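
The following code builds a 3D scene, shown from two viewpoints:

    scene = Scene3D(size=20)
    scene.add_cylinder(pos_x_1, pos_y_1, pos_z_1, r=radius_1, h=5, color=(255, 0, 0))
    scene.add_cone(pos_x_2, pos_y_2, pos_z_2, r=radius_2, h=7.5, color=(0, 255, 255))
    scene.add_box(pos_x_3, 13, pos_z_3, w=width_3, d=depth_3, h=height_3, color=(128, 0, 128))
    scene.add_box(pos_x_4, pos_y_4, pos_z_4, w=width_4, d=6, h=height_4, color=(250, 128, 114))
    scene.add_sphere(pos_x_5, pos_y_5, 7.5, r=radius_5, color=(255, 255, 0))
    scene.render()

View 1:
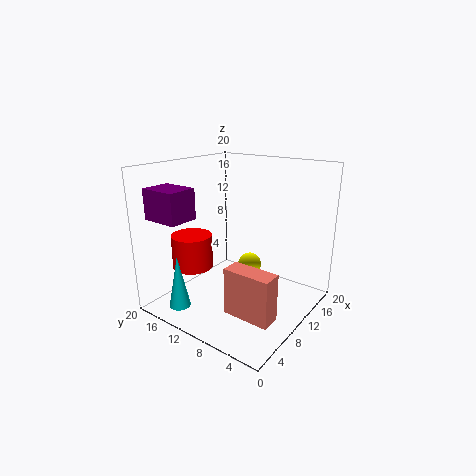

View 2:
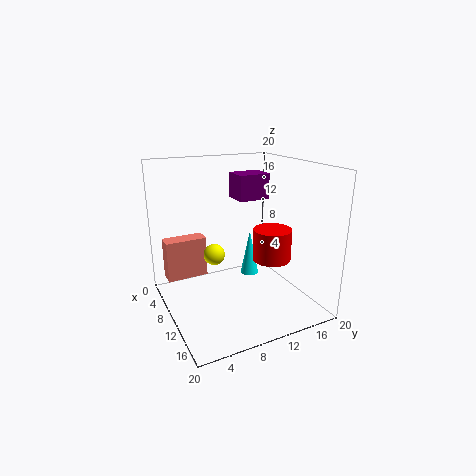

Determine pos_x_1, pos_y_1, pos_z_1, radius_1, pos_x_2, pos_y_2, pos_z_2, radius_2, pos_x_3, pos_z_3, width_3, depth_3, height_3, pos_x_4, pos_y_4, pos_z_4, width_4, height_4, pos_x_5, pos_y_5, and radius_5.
pos_x_1 = 8, pos_y_1 = 17, pos_z_1 = 4.5, radius_1 = 3, pos_x_2 = 3.5, pos_y_2 = 15.5, pos_z_2 = 0.5, radius_2 = 1.5, pos_x_3 = 1, pos_z_3 = 13.5, width_3 = 4, depth_3 = 5, height_3 = 4, pos_x_4 = 3, pos_y_4 = 1, pos_z_4 = 3, width_4 = 2.5, height_4 = 6, pos_x_5 = 8.5, pos_y_5 = 7, radius_5 = 1.5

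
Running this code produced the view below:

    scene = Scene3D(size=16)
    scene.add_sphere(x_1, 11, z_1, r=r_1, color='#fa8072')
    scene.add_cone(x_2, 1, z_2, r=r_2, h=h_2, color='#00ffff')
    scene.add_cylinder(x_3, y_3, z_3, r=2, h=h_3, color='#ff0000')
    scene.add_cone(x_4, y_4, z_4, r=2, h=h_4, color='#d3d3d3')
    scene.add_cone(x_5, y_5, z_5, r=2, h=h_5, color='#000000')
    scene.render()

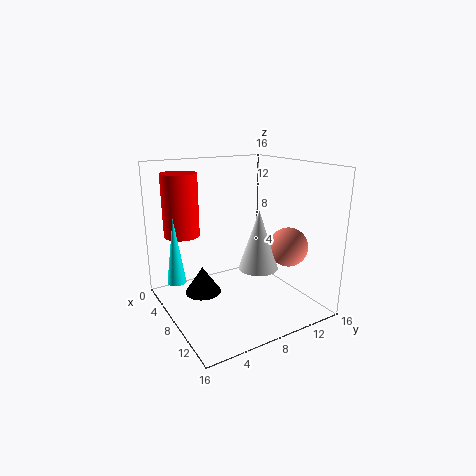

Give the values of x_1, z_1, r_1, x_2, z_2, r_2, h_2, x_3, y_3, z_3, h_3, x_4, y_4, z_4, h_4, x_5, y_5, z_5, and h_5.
x_1 = 13, z_1 = 8, r_1 = 2, x_2 = 7, z_2 = 4, r_2 = 1, h_2 = 7, x_3 = 4, y_3 = 3, z_3 = 8, h_3 = 7, x_4 = 12, y_4 = 8, z_4 = 6, h_4 = 6, x_5 = 7, y_5 = 4, z_5 = 2, h_5 = 3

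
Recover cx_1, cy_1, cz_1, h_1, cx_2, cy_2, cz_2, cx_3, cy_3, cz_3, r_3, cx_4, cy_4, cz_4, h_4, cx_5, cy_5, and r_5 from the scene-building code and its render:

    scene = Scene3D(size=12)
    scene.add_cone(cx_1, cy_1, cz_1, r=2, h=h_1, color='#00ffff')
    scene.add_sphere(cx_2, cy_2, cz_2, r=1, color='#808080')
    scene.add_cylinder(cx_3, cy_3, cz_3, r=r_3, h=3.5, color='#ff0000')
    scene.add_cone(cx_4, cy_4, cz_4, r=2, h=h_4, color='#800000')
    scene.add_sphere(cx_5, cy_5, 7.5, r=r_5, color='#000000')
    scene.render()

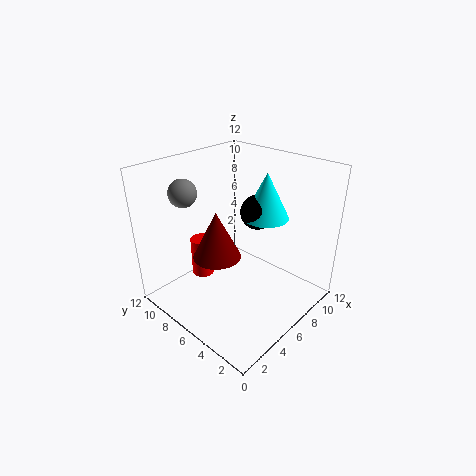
cx_1 = 9
cy_1 = 5.5
cz_1 = 7
h_1 = 4
cx_2 = 1.5
cy_2 = 7
cz_2 = 11
cx_3 = 5
cy_3 = 9.5
cz_3 = 1.5
r_3 = 1
cx_4 = 4.5
cy_4 = 7
cz_4 = 4.5
h_4 = 4
cx_5 = 8.5
cy_5 = 6
r_5 = 1.5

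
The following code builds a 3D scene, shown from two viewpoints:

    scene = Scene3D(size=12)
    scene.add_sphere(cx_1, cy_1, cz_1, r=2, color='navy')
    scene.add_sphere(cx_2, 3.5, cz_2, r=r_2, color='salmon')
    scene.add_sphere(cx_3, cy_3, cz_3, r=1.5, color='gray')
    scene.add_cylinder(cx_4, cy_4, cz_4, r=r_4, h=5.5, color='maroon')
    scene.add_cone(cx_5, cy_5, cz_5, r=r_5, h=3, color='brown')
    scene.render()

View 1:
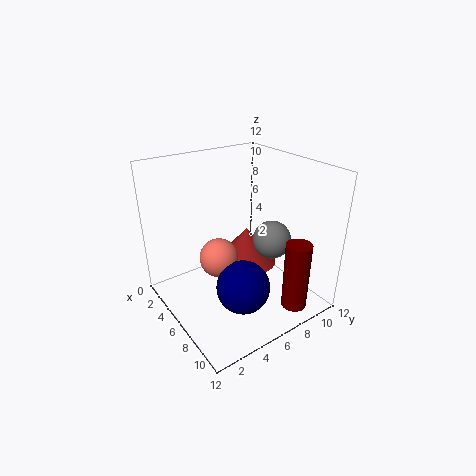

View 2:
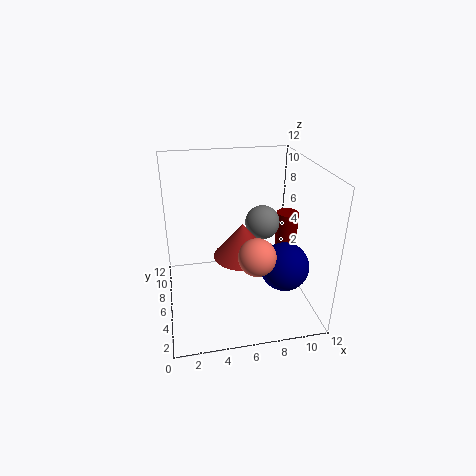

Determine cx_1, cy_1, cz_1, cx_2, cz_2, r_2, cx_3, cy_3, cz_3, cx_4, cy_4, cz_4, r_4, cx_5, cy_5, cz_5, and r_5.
cx_1 = 9.5, cy_1 = 4, cz_1 = 4, cx_2 = 7, cz_2 = 5.5, r_2 = 1.5, cx_3 = 8.5, cy_3 = 7.5, cz_3 = 6.5, cx_4 = 11, cy_4 = 8, cz_4 = 1.5, r_4 = 1, cx_5 = 6.5, cy_5 = 6.5, cz_5 = 4, r_5 = 2.5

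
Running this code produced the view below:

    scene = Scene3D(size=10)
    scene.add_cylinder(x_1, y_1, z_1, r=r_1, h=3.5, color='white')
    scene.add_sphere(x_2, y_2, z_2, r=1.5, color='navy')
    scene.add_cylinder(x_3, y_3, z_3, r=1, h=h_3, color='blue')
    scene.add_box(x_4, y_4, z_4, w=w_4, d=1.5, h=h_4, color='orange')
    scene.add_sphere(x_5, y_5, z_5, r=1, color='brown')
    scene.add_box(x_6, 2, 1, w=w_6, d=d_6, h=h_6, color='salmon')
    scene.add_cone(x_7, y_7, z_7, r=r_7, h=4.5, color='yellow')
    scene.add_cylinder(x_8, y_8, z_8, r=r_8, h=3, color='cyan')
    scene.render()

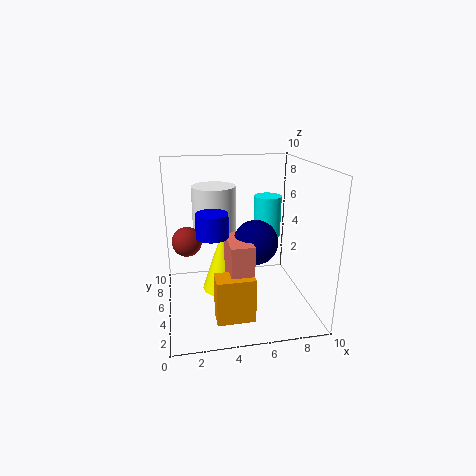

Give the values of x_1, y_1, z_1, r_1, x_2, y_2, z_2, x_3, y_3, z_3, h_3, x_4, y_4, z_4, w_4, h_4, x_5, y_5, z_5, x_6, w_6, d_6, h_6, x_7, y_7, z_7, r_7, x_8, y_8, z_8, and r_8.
x_1 = 3.5
y_1 = 6
z_1 = 5
r_1 = 1.5
x_2 = 6
y_2 = 4
z_2 = 5
x_3 = 3
y_3 = 3
z_3 = 6
h_3 = 1.5
x_4 = 3
y_4 = 1.5
z_4 = 0.5
w_4 = 2.5
h_4 = 3
x_5 = 1.5
y_5 = 5
z_5 = 5
x_6 = 4
w_6 = 1.5
d_6 = 3
h_6 = 4.5
x_7 = 4
y_7 = 5.5
z_7 = 1
r_7 = 1.5
x_8 = 7.5
y_8 = 6.5
z_8 = 4.5
r_8 = 1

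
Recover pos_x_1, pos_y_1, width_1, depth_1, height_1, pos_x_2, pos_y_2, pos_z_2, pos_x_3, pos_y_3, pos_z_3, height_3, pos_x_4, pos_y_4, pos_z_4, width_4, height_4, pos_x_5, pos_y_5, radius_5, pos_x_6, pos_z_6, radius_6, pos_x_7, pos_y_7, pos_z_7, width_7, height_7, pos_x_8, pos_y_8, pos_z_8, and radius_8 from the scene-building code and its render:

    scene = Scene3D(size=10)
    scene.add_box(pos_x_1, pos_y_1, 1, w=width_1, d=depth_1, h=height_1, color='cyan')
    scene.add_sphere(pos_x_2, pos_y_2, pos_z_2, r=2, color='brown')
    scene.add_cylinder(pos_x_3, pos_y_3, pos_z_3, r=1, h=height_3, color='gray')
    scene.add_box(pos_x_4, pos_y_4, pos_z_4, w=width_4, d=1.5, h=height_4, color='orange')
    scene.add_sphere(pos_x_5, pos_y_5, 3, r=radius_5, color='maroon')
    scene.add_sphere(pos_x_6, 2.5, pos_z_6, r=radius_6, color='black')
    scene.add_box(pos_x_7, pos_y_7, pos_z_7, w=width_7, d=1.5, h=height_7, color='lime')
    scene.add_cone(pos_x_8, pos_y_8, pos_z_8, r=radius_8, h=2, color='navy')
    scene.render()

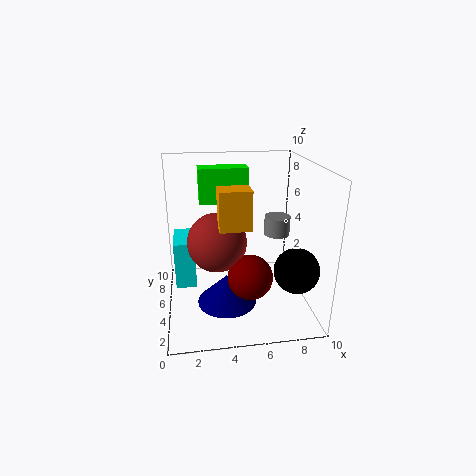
pos_x_1 = 0.5; pos_y_1 = 5.5; width_1 = 1.5; depth_1 = 3; height_1 = 3.5; pos_x_2 = 3.5; pos_y_2 = 4.5; pos_z_2 = 5; pos_x_3 = 8.5; pos_y_3 = 7.5; pos_z_3 = 4; height_3 = 1.5; pos_x_4 = 3.5; pos_y_4 = 2.5; pos_z_4 = 6.5; width_4 = 2; height_4 = 2.5; pos_x_5 = 5.5; pos_y_5 = 3; radius_5 = 1.5; pos_x_6 = 8.5; pos_z_6 = 3.5; radius_6 = 1.5; pos_x_7 = 2.5; pos_y_7 = 6.5; pos_z_7 = 7; width_7 = 3.5; height_7 = 2.5; pos_x_8 = 4; pos_y_8 = 3.5; pos_z_8 = 1; radius_8 = 2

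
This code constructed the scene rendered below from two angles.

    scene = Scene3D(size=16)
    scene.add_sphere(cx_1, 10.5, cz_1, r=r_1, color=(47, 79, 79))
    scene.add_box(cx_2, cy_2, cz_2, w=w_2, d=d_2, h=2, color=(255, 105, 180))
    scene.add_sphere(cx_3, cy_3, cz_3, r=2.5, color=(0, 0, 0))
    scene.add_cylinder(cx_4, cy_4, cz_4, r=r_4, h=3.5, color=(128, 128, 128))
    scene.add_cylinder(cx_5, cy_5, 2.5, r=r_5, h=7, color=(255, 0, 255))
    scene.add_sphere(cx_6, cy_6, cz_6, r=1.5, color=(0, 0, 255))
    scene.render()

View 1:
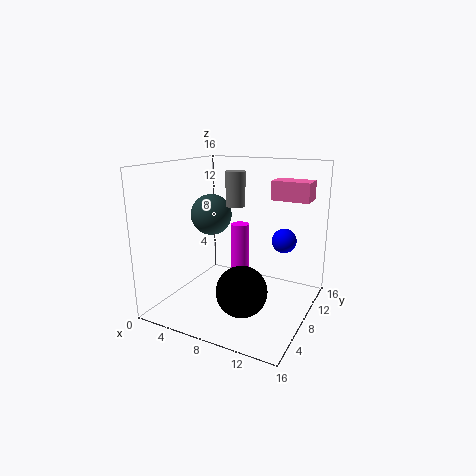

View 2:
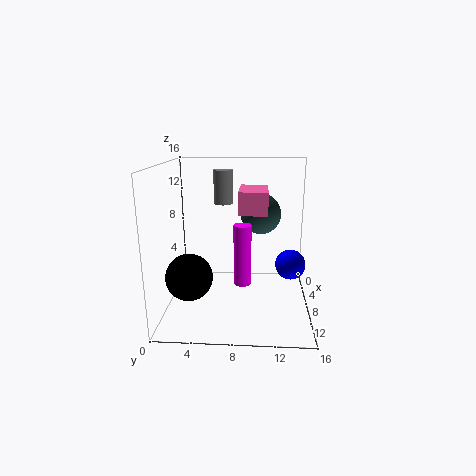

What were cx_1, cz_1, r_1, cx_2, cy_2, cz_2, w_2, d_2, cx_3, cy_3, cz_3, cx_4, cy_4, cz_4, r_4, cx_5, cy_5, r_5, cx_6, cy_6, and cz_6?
cx_1 = 3
cz_1 = 9.5
r_1 = 2.5
cx_2 = 11.5
cy_2 = 8.5
cz_2 = 12.5
w_2 = 4
d_2 = 2.5
cx_3 = 11
cy_3 = 3
cz_3 = 4.5
cx_4 = 8.5
cy_4 = 6.5
cz_4 = 12
r_4 = 1
cx_5 = 8
cy_5 = 8.5
r_5 = 1
cx_6 = 11.5
cy_6 = 13.5
cz_6 = 6.5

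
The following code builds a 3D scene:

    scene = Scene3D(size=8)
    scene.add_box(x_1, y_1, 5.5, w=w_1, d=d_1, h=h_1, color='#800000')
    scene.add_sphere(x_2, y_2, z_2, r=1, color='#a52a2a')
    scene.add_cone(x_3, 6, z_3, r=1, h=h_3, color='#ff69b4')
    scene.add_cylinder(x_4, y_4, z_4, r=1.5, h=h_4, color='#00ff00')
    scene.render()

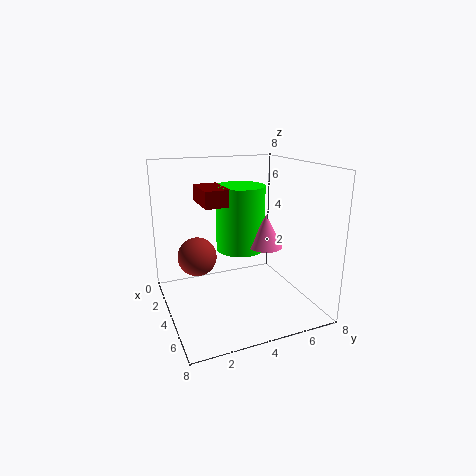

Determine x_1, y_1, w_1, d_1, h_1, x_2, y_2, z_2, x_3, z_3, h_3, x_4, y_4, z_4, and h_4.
x_1 = 0.5
y_1 = 2.5
w_1 = 2.5
d_1 = 1.5
h_1 = 1
x_2 = 4.5
y_2 = 1.5
z_2 = 3.5
x_3 = 3.5
z_3 = 3
h_3 = 2
x_4 = 2
y_4 = 5
z_4 = 2.5
h_4 = 4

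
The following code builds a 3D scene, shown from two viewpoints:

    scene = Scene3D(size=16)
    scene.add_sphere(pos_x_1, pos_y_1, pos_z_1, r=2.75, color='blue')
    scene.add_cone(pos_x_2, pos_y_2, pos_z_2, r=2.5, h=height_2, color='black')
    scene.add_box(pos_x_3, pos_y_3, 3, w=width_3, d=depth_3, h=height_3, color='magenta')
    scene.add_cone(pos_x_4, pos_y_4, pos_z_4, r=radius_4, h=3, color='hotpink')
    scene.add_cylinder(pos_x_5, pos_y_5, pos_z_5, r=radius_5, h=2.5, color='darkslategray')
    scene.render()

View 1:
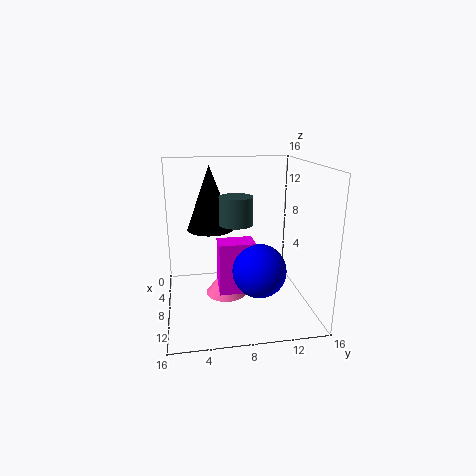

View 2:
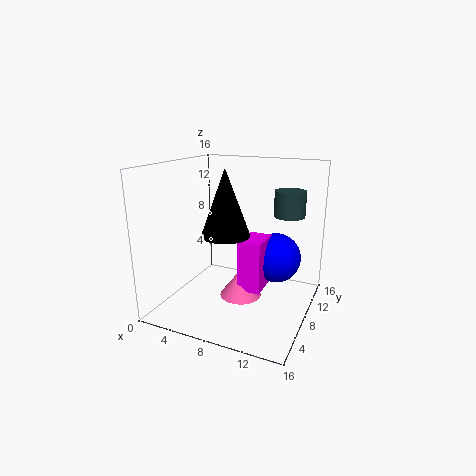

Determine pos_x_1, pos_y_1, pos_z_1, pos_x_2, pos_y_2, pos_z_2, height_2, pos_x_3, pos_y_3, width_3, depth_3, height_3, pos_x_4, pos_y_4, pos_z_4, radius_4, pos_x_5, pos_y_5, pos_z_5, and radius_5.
pos_x_1 = 12
pos_y_1 = 9.5
pos_z_1 = 5.75
pos_x_2 = 8
pos_y_2 = 5
pos_z_2 = 9.25
height_2 = 6.75
pos_x_3 = 9
pos_y_3 = 5.5
width_3 = 2.5
depth_3 = 3.75
height_3 = 5.5
pos_x_4 = 9
pos_y_4 = 6.5
pos_z_4 = 2
radius_4 = 2.25
pos_x_5 = 14
pos_y_5 = 6.75
pos_z_5 = 11.5
radius_5 = 1.5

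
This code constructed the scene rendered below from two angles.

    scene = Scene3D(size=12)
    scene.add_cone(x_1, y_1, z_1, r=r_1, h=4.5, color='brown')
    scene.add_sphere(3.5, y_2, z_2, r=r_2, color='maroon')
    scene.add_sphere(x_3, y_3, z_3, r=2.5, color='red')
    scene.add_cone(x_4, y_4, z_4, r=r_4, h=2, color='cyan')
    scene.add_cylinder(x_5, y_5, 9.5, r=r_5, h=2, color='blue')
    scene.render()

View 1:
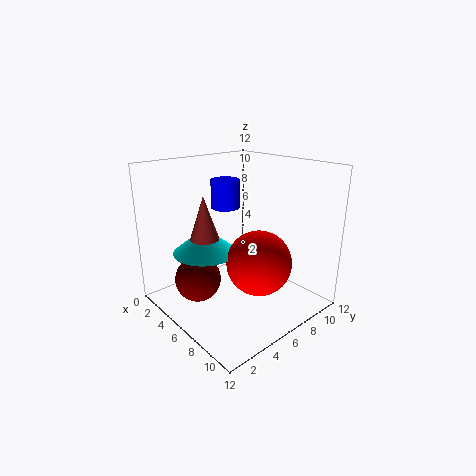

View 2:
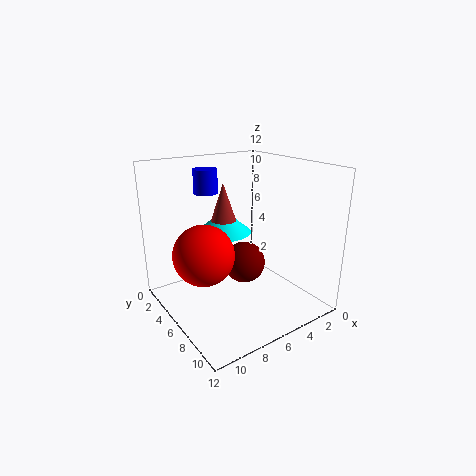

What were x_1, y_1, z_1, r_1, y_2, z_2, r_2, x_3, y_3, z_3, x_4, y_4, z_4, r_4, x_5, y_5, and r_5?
x_1 = 5.5
y_1 = 3
z_1 = 5.5
r_1 = 1.5
y_2 = 3.5
z_2 = 2
r_2 = 2
x_3 = 9
y_3 = 5.5
z_3 = 5
x_4 = 5.5
y_4 = 3
z_4 = 5.5
r_4 = 2.5
x_5 = 7.5
y_5 = 3.5
r_5 = 1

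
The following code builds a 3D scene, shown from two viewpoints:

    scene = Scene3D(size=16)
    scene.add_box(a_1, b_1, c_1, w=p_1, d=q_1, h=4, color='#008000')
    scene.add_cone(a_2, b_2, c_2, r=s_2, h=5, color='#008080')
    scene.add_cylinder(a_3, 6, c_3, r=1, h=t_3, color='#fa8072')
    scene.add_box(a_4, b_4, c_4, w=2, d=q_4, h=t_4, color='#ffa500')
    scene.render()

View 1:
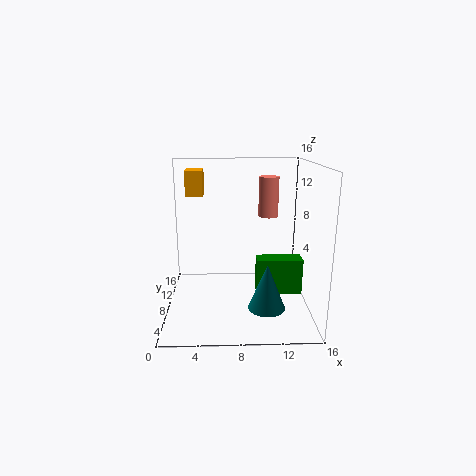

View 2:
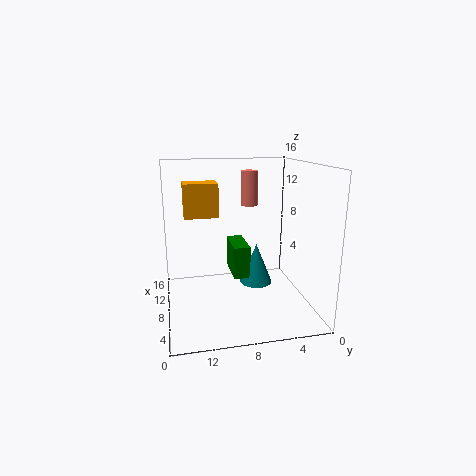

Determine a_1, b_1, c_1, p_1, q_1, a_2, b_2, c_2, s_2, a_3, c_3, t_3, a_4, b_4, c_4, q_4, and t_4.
a_1 = 10, b_1 = 6, c_1 = 2, p_1 = 5, q_1 = 2, a_2 = 11, b_2 = 5, c_2 = 1, s_2 = 2, a_3 = 11, c_3 = 11, t_3 = 4, a_4 = 2, b_4 = 11, c_4 = 12, q_4 = 3, t_4 = 3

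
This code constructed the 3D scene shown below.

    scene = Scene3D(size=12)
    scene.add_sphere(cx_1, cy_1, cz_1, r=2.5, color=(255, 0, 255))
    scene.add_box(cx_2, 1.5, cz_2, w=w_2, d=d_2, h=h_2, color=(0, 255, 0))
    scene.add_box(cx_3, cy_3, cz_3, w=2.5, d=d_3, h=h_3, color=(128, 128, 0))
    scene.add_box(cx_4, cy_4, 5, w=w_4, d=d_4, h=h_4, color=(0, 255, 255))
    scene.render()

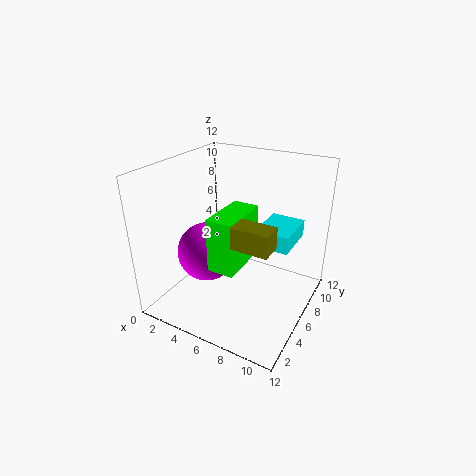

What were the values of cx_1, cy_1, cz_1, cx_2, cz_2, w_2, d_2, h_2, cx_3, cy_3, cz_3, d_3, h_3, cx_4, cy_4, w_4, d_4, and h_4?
cx_1 = 3.5
cy_1 = 5
cz_1 = 4.5
cx_2 = 6
cz_2 = 5.5
w_2 = 2
d_2 = 4
h_2 = 4
cx_3 = 8.5
cy_3 = 0.5
cz_3 = 8.5
d_3 = 1.5
h_3 = 1.5
cx_4 = 7
cy_4 = 7
w_4 = 3
d_4 = 4
h_4 = 1.5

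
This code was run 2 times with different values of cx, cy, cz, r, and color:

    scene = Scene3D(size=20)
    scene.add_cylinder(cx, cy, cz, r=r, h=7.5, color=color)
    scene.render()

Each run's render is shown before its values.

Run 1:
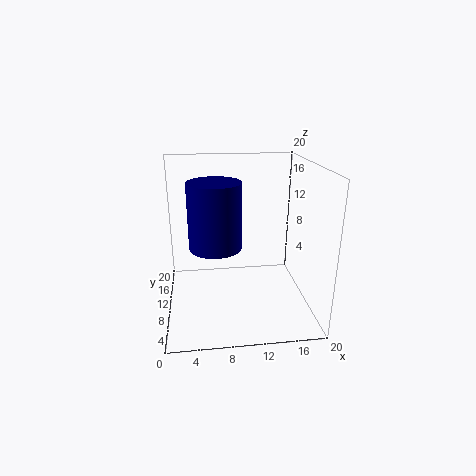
cx = 6.5
cy = 3
cz = 12
r = 3
color = 'navy'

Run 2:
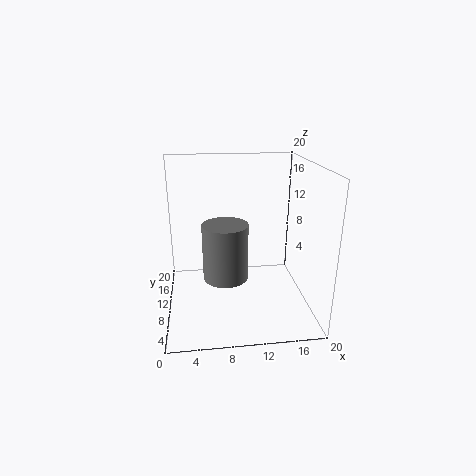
cx = 8
cy = 7.5
cz = 5.5
r = 3
color = 'gray'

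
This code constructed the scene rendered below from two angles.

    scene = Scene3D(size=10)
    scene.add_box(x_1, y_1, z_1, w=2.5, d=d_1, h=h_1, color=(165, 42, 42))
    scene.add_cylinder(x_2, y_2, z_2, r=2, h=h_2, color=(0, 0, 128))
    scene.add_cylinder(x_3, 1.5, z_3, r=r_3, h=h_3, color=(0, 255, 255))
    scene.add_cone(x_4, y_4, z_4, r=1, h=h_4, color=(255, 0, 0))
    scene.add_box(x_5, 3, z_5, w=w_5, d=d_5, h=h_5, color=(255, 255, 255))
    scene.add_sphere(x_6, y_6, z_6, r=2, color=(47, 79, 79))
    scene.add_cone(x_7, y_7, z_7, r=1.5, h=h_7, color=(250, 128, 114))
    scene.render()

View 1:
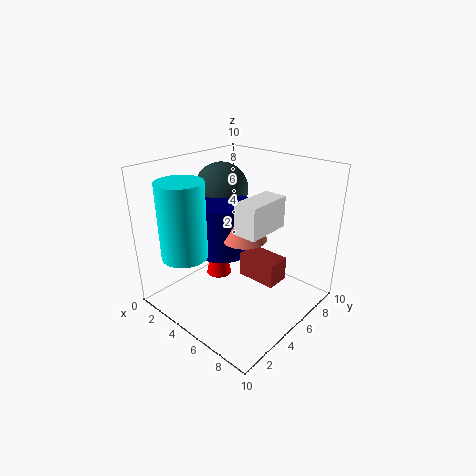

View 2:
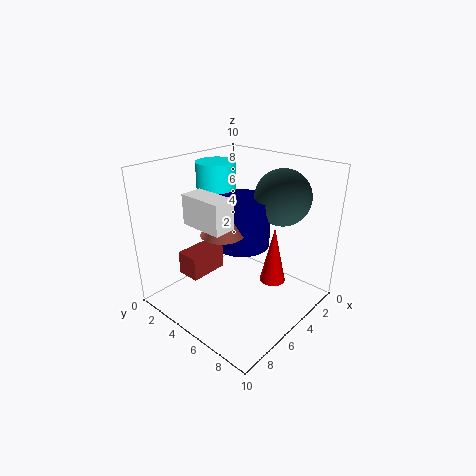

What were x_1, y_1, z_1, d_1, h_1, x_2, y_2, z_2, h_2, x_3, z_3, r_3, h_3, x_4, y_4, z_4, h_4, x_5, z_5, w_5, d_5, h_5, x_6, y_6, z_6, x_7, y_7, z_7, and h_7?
x_1 = 6.5, y_1 = 3.5, z_1 = 3.5, d_1 = 1.5, h_1 = 1.5, x_2 = 4, y_2 = 4.5, z_2 = 4, h_2 = 3.5, x_3 = 3.5, z_3 = 4.5, r_3 = 1.5, h_3 = 5, x_4 = 2, y_4 = 6, z_4 = 0.5, h_4 = 4.5, x_5 = 6.5, z_5 = 6.5, w_5 = 1.5, d_5 = 3, h_5 = 2, x_6 = 2, y_6 = 6.5, z_6 = 7.5, x_7 = 6, y_7 = 4.5, z_7 = 5.5, h_7 = 2.5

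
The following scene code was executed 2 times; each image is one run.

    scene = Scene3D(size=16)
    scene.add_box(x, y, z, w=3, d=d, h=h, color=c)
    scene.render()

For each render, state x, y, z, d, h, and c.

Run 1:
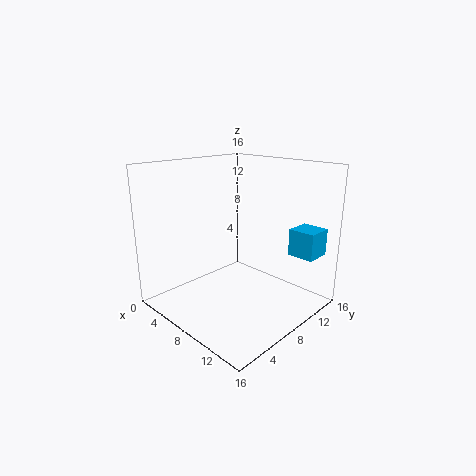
x = 12
y = 12
z = 6
d = 3
h = 3
c = 'deepskyblue'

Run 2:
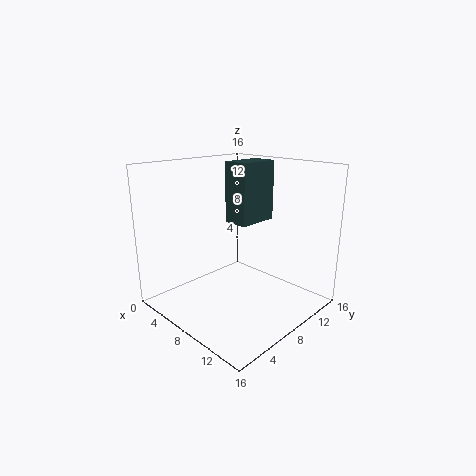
x = 5
y = 9
z = 9
d = 5
h = 7
c = 'darkslategray'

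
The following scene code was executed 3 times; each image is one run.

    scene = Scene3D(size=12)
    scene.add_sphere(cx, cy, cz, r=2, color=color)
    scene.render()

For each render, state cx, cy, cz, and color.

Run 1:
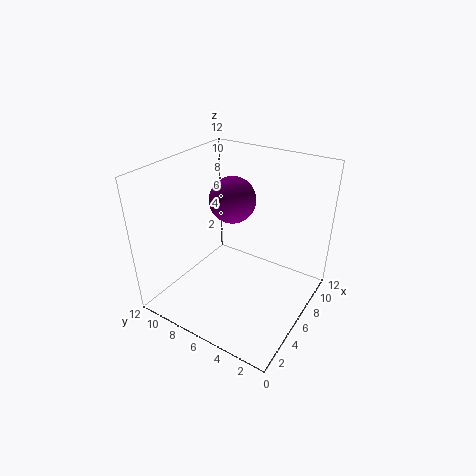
cx = 7.5, cy = 7.5, cz = 8.5, color = 'purple'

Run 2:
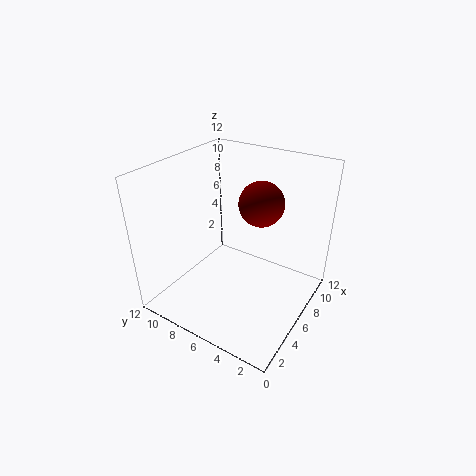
cx = 9, cy = 5.5, cz = 8, color = 'maroon'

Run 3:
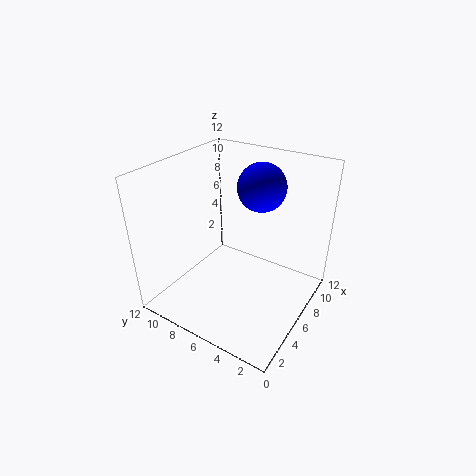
cx = 8, cy = 5, cz = 10, color = 'blue'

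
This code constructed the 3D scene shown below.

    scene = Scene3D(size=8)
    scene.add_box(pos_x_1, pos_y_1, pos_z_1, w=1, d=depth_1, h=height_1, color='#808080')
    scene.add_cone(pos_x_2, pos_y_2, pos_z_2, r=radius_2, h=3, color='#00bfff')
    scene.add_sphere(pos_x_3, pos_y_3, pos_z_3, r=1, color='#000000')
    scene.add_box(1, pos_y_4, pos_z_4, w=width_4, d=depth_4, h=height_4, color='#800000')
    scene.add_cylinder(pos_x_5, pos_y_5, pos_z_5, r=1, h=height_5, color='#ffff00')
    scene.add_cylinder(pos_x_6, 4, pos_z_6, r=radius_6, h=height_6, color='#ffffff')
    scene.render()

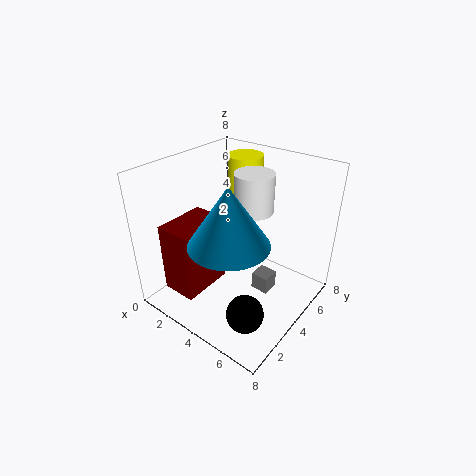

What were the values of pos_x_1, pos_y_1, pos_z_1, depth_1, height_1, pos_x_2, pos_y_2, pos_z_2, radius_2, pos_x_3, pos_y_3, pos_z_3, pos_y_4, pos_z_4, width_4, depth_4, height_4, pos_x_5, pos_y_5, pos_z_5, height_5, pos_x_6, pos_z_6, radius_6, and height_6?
pos_x_1 = 5
pos_y_1 = 4
pos_z_1 = 1
depth_1 = 1
height_1 = 1
pos_x_2 = 5
pos_y_2 = 2
pos_z_2 = 5
radius_2 = 2
pos_x_3 = 6
pos_y_3 = 2
pos_z_3 = 1
pos_y_4 = 1
pos_z_4 = 1
width_4 = 2
depth_4 = 3
height_4 = 4
pos_x_5 = 3
pos_y_5 = 6
pos_z_5 = 5
height_5 = 3
pos_x_6 = 5
pos_z_6 = 6
radius_6 = 1
height_6 = 2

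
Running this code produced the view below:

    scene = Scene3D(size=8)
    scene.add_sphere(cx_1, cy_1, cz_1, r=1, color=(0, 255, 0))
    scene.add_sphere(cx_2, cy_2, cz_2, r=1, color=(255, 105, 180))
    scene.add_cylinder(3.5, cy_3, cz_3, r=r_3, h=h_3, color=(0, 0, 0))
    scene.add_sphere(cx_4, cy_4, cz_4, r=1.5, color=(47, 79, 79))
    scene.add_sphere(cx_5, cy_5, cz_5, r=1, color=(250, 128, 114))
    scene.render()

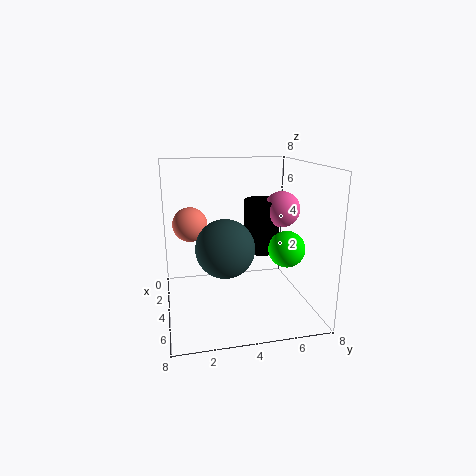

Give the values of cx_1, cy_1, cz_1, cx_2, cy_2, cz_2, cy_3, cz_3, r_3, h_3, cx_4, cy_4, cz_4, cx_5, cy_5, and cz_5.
cx_1 = 5
cy_1 = 6.5
cz_1 = 3.5
cx_2 = 4
cy_2 = 6.5
cz_2 = 5.5
cy_3 = 5.5
cz_3 = 3
r_3 = 1
h_3 = 3
cx_4 = 5.5
cy_4 = 3
cz_4 = 4
cx_5 = 2.5
cy_5 = 1.5
cz_5 = 4.5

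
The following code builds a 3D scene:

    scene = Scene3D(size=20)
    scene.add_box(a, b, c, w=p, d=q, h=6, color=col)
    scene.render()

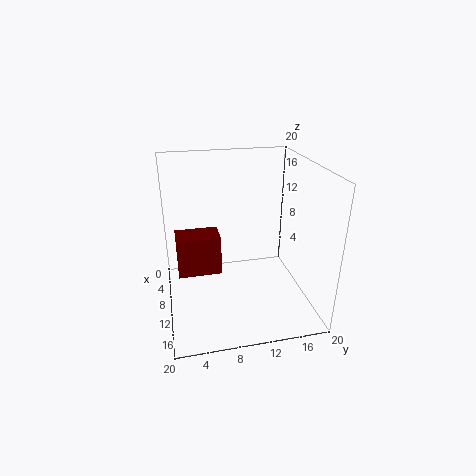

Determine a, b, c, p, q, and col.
a = 3.5; b = 1.5; c = 3; p = 4.25; q = 6.5; col = 'maroon'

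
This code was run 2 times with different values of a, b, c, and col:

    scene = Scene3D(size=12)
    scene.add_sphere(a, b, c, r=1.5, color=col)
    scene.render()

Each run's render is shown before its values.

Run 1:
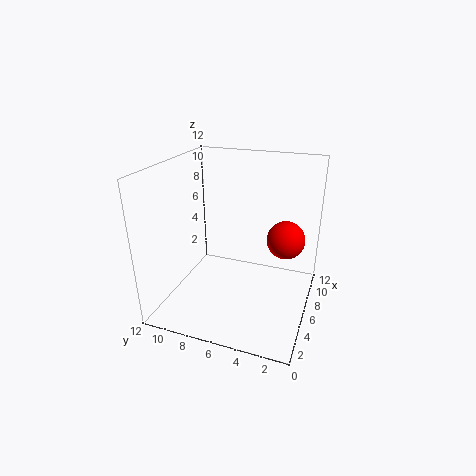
a = 6; b = 2; c = 6.5; col = 'red'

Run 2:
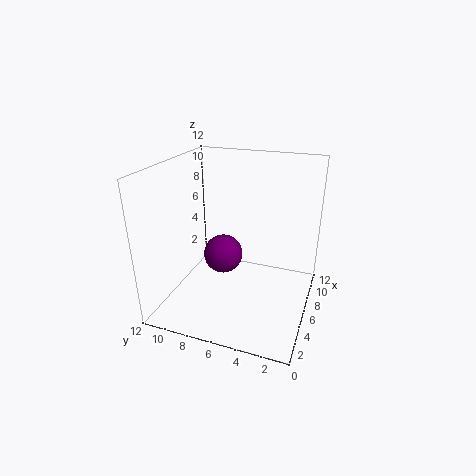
a = 4; b = 6.5; c = 5.5; col = 'purple'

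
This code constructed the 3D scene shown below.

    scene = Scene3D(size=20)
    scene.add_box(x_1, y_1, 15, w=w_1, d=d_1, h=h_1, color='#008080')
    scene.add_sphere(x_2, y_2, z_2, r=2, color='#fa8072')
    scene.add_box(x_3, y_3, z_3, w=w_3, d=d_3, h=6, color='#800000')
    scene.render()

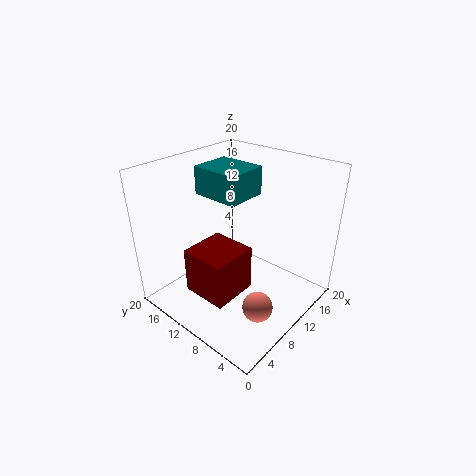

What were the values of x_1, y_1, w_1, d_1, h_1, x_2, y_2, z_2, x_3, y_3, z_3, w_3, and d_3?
x_1 = 9
y_1 = 10
w_1 = 6
d_1 = 7
h_1 = 4
x_2 = 7
y_2 = 4
z_2 = 3
x_3 = 2
y_3 = 6
z_3 = 5
w_3 = 6
d_3 = 6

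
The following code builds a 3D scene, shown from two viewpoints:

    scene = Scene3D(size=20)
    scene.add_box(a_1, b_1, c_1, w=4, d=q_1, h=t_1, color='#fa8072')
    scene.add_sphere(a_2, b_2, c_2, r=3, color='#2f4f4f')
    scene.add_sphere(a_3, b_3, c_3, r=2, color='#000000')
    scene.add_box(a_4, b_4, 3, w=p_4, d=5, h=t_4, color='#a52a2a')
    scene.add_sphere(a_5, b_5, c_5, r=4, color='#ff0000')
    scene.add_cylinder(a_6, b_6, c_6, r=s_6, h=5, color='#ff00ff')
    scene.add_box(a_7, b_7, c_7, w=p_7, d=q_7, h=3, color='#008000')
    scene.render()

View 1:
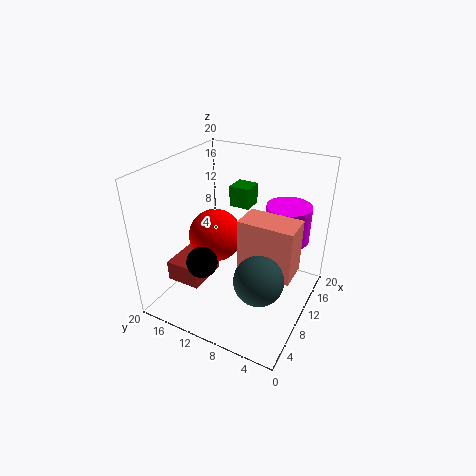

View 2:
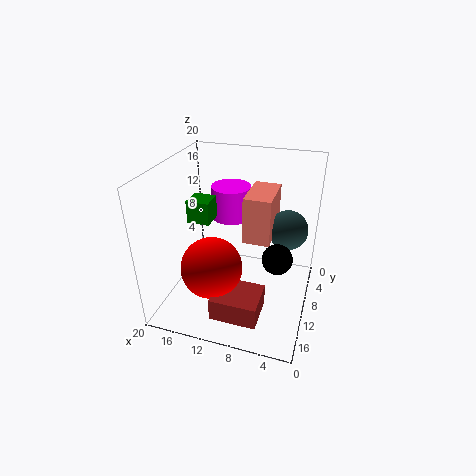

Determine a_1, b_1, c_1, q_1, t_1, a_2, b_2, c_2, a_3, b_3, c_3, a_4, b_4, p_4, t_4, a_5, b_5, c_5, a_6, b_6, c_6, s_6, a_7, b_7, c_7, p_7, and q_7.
a_1 = 6; b_1 = 1; c_1 = 8; q_1 = 7; t_1 = 7; a_2 = 4; b_2 = 4; c_2 = 9; a_3 = 4; b_3 = 12; c_3 = 9; a_4 = 5; b_4 = 14; p_4 = 6; t_4 = 3; a_5 = 12; b_5 = 15; c_5 = 8; a_6 = 13; b_6 = 4; c_6 = 10; s_6 = 3; a_7 = 13; b_7 = 10; c_7 = 13; p_7 = 3; q_7 = 3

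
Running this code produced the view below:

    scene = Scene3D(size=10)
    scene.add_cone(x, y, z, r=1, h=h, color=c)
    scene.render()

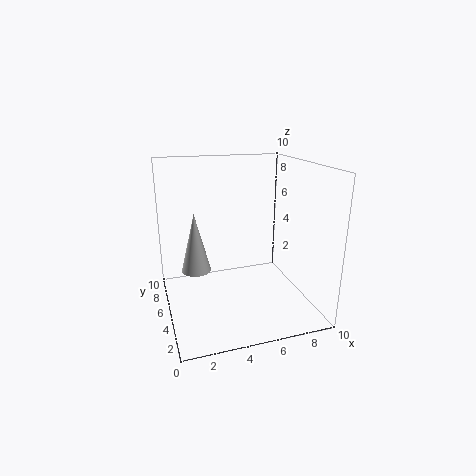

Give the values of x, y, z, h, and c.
x = 2; y = 5; z = 3; h = 4; c = 'lightgray'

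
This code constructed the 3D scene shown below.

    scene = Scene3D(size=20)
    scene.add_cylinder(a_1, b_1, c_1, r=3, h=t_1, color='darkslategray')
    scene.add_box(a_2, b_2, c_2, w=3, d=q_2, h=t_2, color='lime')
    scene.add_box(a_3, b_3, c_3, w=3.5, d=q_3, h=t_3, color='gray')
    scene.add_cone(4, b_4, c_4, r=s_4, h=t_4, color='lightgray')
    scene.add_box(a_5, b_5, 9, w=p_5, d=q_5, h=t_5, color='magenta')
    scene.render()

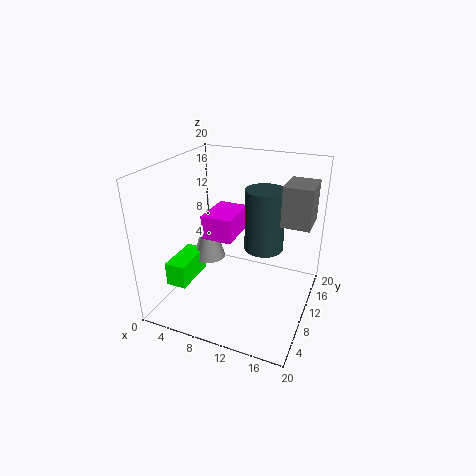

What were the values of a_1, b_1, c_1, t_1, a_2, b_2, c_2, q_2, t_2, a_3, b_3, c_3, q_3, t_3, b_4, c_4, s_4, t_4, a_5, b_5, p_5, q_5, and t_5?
a_1 = 12; b_1 = 15.5; c_1 = 6; t_1 = 9.5; a_2 = 0.5; b_2 = 5.5; c_2 = 2.5; q_2 = 6.5; t_2 = 3.5; a_3 = 16.5; b_3 = 7.5; c_3 = 14; q_3 = 4.5; t_3 = 5; b_4 = 12.5; c_4 = 4.5; s_4 = 2.5; t_4 = 8; a_5 = 4.5; b_5 = 9.5; p_5 = 4.5; q_5 = 6.5; t_5 = 3.5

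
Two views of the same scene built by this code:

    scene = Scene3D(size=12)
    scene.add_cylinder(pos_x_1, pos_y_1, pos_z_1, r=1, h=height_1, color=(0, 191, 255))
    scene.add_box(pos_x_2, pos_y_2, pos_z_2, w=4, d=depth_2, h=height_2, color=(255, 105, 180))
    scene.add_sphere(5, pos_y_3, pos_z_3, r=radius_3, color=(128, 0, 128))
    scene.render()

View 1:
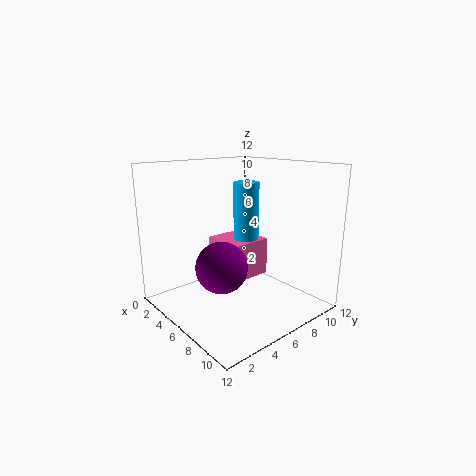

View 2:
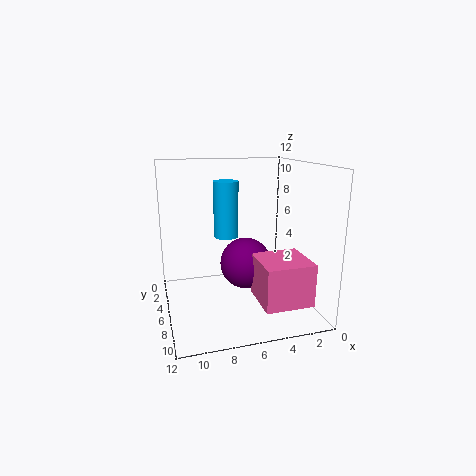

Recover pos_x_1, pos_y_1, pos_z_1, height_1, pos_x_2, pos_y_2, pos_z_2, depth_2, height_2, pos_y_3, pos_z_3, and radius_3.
pos_x_1 = 7, pos_y_1 = 6, pos_z_1 = 6.25, height_1 = 4.5, pos_x_2 = 1, pos_y_2 = 6.5, pos_z_2 = 1.25, depth_2 = 4, height_2 = 3.5, pos_y_3 = 5, pos_z_3 = 3.25, radius_3 = 2.25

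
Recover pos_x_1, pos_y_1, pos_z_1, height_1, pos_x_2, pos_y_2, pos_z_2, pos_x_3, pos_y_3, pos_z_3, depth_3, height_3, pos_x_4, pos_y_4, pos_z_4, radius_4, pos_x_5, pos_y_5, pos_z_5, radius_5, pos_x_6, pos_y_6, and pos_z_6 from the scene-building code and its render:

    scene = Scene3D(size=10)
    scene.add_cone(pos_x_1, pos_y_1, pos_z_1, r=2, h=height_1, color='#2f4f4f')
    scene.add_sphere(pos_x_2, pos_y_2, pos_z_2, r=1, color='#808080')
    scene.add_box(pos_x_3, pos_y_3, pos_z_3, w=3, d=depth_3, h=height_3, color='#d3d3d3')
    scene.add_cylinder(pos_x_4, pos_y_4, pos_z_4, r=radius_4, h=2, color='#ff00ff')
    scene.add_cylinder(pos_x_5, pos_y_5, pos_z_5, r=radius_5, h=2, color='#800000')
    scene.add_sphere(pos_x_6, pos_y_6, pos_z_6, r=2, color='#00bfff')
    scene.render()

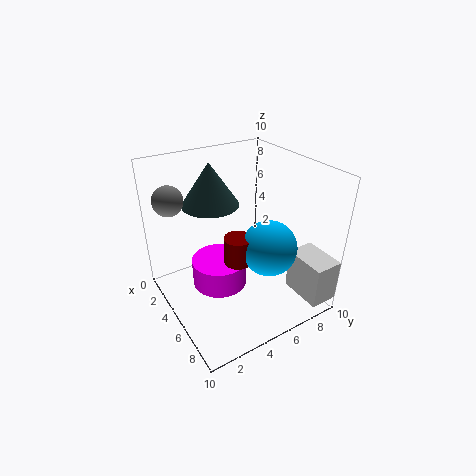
pos_x_1 = 3
pos_y_1 = 4
pos_z_1 = 7
height_1 = 3
pos_x_2 = 3
pos_y_2 = 1
pos_z_2 = 8
pos_x_3 = 7
pos_y_3 = 8
pos_z_3 = 1
depth_3 = 2
height_3 = 3
pos_x_4 = 4
pos_y_4 = 4
pos_z_4 = 1
radius_4 = 2
pos_x_5 = 5
pos_y_5 = 5
pos_z_5 = 3
radius_5 = 1
pos_x_6 = 6
pos_y_6 = 7
pos_z_6 = 4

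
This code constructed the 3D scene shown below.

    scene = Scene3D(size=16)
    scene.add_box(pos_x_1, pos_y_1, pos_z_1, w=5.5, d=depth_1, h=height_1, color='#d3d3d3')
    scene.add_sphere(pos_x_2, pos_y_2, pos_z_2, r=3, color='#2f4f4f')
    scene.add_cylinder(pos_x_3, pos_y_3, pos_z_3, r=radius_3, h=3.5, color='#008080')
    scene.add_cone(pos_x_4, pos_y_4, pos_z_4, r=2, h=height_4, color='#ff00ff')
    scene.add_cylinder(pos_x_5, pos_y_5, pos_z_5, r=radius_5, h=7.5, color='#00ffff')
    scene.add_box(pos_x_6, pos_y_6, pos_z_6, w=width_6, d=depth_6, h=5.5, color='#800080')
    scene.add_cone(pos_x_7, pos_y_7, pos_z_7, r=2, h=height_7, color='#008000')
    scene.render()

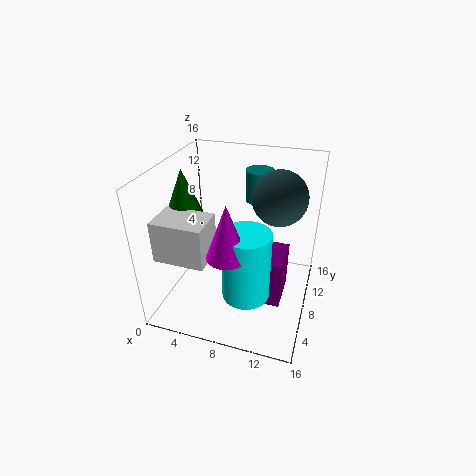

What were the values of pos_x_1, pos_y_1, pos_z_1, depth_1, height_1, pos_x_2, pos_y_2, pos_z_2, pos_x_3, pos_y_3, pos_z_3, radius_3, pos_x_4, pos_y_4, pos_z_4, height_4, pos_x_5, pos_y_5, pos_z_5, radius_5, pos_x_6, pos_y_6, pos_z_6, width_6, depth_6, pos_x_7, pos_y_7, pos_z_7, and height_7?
pos_x_1 = 0.5, pos_y_1 = 2.5, pos_z_1 = 7, depth_1 = 4, height_1 = 4.5, pos_x_2 = 12, pos_y_2 = 10, pos_z_2 = 12.5, pos_x_3 = 9.5, pos_y_3 = 11, pos_z_3 = 11.5, radius_3 = 1.5, pos_x_4 = 8.5, pos_y_4 = 3, pos_z_4 = 9, height_4 = 5.5, pos_x_5 = 10, pos_y_5 = 4.5, pos_z_5 = 3.5, radius_5 = 2.5, pos_x_6 = 9.5, pos_y_6 = 5.5, pos_z_6 = 1.5, width_6 = 4, depth_6 = 4.5, pos_x_7 = 2, pos_y_7 = 7.5, pos_z_7 = 10.5, height_7 = 5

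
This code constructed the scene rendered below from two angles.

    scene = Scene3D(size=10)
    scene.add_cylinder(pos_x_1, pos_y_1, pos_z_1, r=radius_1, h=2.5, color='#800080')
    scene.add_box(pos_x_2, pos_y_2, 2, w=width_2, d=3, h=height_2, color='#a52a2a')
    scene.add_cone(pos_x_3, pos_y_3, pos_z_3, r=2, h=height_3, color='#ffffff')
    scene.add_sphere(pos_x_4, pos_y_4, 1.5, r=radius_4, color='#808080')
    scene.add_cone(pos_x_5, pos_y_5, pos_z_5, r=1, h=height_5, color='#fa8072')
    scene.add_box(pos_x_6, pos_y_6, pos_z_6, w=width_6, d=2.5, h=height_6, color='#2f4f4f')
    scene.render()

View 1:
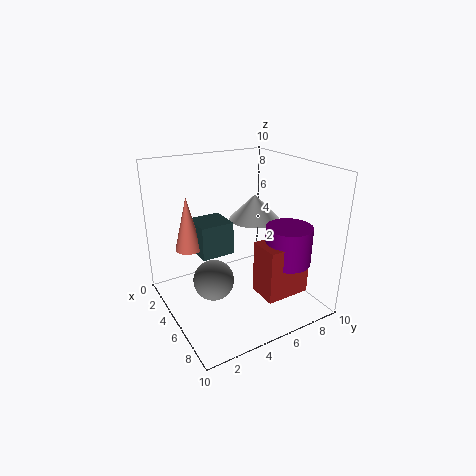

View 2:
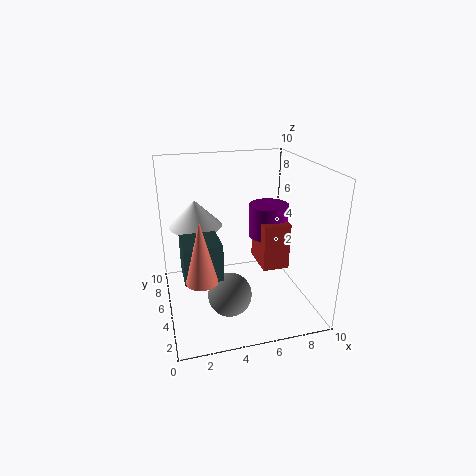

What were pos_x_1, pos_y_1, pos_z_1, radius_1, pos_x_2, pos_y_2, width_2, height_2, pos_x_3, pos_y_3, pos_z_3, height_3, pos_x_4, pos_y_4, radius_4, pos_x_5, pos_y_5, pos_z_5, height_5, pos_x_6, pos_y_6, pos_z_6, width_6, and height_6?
pos_x_1 = 8; pos_y_1 = 7; pos_z_1 = 4; radius_1 = 1.5; pos_x_2 = 7; pos_y_2 = 5; width_2 = 2; height_2 = 3.5; pos_x_3 = 2.5; pos_y_3 = 8; pos_z_3 = 5; height_3 = 2; pos_x_4 = 4; pos_y_4 = 3.5; radius_4 = 1.5; pos_x_5 = 2; pos_y_5 = 2.5; pos_z_5 = 3.5; height_5 = 4; pos_x_6 = 1; pos_y_6 = 3; pos_z_6 = 3; width_6 = 2.5; height_6 = 2.5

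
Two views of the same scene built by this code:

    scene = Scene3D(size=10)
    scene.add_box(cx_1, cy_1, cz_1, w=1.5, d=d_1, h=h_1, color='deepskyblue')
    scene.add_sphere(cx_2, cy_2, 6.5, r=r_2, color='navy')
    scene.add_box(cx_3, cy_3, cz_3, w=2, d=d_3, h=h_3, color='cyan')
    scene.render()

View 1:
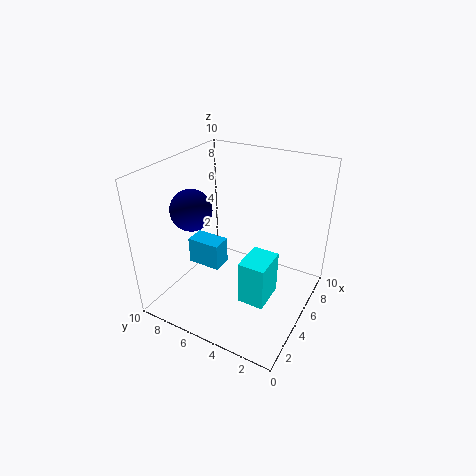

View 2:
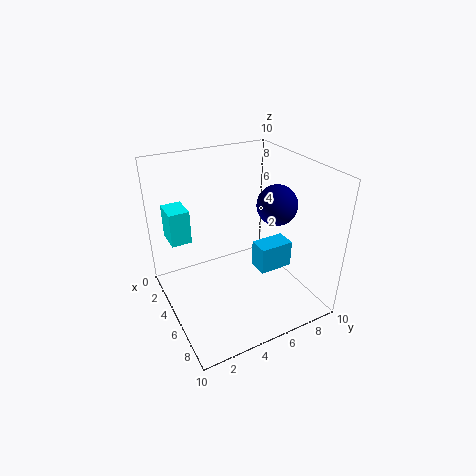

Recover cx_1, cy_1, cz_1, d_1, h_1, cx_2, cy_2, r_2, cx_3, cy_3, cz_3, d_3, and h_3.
cx_1 = 4.5, cy_1 = 6.5, cz_1 = 2, d_1 = 2.5, h_1 = 2, cx_2 = 4.5, cy_2 = 8.5, r_2 = 1.5, cx_3 = 0.5, cy_3 = 1, cz_3 = 4, d_3 = 1.5, h_3 = 2.5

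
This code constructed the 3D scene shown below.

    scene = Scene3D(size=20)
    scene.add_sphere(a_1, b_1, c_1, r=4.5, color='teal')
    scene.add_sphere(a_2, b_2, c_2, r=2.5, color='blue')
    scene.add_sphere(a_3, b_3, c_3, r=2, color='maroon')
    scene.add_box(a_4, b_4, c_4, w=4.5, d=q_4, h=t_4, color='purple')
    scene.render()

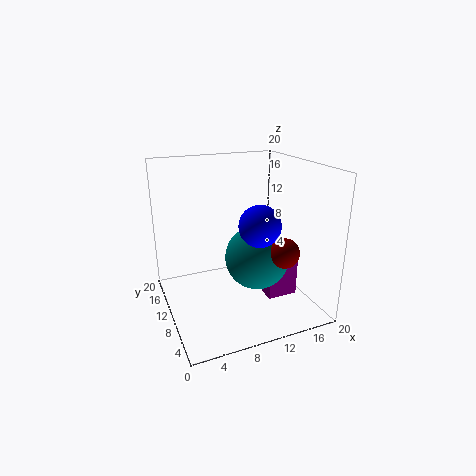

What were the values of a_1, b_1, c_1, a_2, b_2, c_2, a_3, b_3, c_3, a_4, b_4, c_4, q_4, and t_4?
a_1 = 12.5
b_1 = 9
c_1 = 7
a_2 = 10
b_2 = 3.5
c_2 = 14
a_3 = 14.5
b_3 = 5
c_3 = 9
a_4 = 14
b_4 = 7.5
c_4 = 0.5
q_4 = 2.5
t_4 = 6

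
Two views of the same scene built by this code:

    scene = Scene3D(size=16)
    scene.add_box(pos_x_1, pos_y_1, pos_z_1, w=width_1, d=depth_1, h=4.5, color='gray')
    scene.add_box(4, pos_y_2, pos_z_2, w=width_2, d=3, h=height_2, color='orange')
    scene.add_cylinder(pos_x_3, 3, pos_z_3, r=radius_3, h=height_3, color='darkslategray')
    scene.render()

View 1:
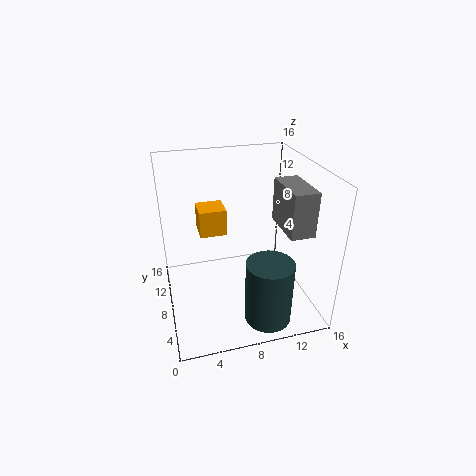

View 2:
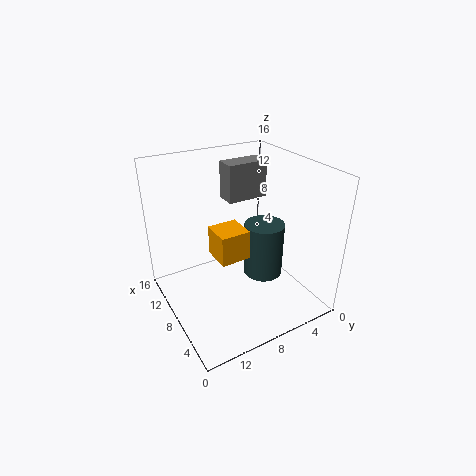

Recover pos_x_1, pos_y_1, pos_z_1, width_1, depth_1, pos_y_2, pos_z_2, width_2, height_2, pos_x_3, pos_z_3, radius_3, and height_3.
pos_x_1 = 11.5, pos_y_1 = 2, pos_z_1 = 10.5, width_1 = 2.5, depth_1 = 5, pos_y_2 = 9, pos_z_2 = 8, width_2 = 3, height_2 = 3, pos_x_3 = 10, pos_z_3 = 0.5, radius_3 = 2.5, height_3 = 7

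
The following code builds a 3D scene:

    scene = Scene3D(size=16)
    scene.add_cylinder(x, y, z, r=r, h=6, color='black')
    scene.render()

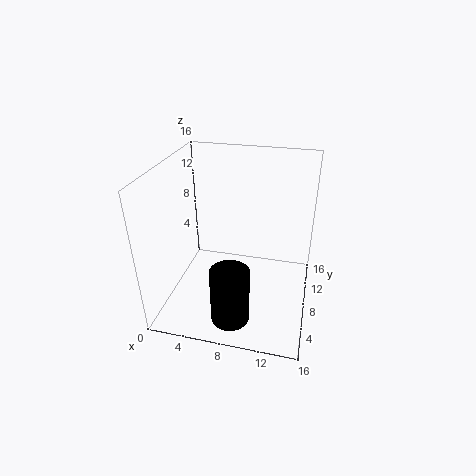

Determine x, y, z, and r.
x = 8.5, y = 2.5, z = 1.5, r = 2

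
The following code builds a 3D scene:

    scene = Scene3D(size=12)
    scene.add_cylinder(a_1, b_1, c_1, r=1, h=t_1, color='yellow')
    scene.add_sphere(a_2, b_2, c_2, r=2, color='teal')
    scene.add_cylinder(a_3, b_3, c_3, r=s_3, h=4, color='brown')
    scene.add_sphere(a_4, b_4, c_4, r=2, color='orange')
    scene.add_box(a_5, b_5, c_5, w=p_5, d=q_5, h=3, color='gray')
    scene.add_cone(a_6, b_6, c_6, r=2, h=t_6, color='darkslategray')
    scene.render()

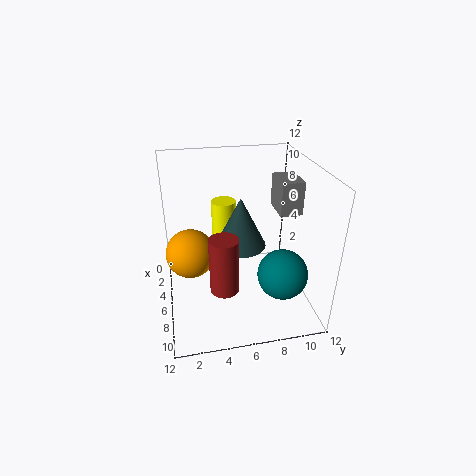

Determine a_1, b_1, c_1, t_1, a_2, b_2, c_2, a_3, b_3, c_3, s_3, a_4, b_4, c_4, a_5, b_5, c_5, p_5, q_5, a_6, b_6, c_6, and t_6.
a_1 = 5, b_1 = 5, c_1 = 3, t_1 = 6, a_2 = 9, b_2 = 9, c_2 = 4, a_3 = 11, b_3 = 4, c_3 = 5, s_3 = 1, a_4 = 6, b_4 = 2, c_4 = 5, a_5 = 2, b_5 = 10, c_5 = 7, p_5 = 3, q_5 = 2, a_6 = 7, b_6 = 6, c_6 = 6, t_6 = 4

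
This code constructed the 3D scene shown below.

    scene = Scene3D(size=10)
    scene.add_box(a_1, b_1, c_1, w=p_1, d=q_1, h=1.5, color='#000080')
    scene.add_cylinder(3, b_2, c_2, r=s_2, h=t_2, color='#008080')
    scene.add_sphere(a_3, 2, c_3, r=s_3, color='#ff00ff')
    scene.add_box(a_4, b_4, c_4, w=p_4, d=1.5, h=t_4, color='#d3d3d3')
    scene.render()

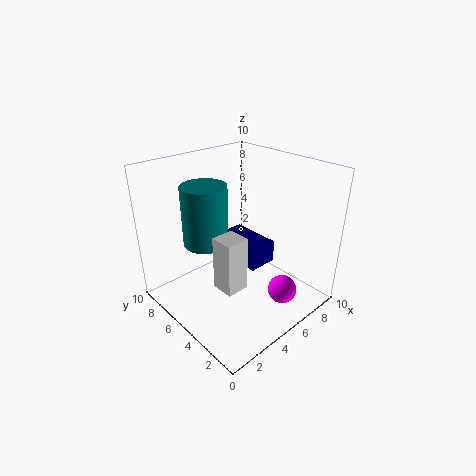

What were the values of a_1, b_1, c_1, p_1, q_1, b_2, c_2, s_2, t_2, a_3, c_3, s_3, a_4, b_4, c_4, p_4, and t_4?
a_1 = 4.5
b_1 = 3
c_1 = 3.5
p_1 = 2
q_1 = 3.5
b_2 = 6
c_2 = 5
s_2 = 1.5
t_2 = 4
a_3 = 6.5
c_3 = 1.5
s_3 = 1
a_4 = 2
b_4 = 2.5
c_4 = 3
p_4 = 1.5
t_4 = 3.5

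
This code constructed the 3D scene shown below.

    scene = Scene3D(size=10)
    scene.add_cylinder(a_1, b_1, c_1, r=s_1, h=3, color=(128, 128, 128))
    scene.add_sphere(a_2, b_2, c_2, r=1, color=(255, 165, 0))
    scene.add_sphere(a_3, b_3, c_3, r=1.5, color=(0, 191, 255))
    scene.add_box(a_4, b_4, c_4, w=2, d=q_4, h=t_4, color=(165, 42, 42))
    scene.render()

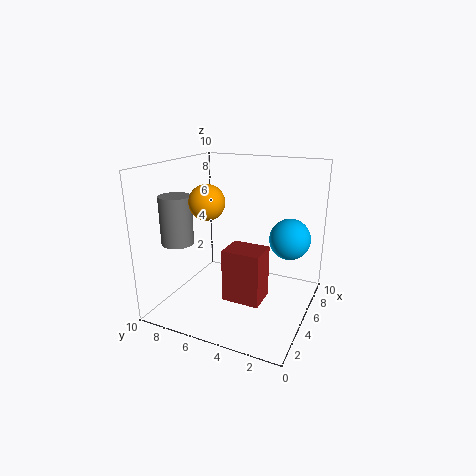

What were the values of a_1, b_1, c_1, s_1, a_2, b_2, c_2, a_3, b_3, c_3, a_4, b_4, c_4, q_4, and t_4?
a_1 = 1.5
b_1 = 7.5
c_1 = 5.5
s_1 = 1
a_2 = 1
b_2 = 5
c_2 = 8.5
a_3 = 7.5
b_3 = 2
c_3 = 4.5
a_4 = 2.5
b_4 = 2.5
c_4 = 1.5
q_4 = 2.5
t_4 = 3.5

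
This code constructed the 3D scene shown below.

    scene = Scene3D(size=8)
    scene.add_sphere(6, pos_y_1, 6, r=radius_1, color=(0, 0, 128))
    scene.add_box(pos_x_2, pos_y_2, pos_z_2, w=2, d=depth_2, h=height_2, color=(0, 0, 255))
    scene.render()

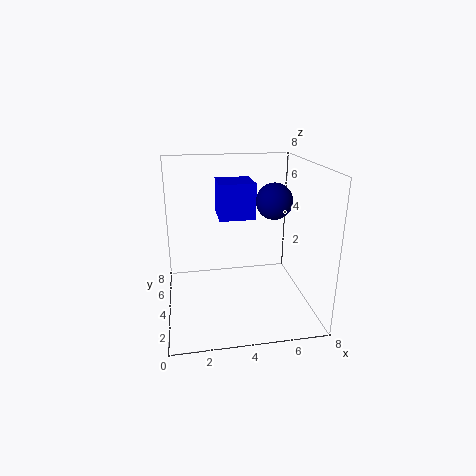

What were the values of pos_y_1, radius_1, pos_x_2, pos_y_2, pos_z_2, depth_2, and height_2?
pos_y_1 = 4; radius_1 = 1; pos_x_2 = 3; pos_y_2 = 4; pos_z_2 = 5; depth_2 = 2; height_2 = 2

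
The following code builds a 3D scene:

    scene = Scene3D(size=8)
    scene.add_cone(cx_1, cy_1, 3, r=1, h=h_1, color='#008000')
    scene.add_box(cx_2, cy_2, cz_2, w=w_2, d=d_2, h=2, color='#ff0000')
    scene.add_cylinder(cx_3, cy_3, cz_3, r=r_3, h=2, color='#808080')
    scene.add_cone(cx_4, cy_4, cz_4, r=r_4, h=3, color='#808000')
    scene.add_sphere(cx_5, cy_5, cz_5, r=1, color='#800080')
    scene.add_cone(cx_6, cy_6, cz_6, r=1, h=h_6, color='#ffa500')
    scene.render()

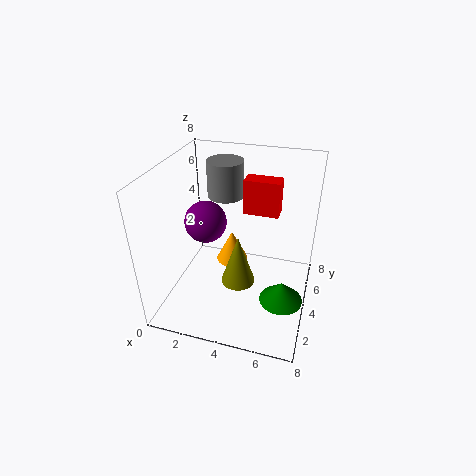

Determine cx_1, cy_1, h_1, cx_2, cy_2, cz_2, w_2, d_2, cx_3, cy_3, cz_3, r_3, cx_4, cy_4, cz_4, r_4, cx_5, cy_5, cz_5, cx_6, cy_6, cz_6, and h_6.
cx_1 = 7, cy_1 = 1, h_1 = 1, cx_2 = 4, cy_2 = 5, cz_2 = 5, w_2 = 2, d_2 = 1, cx_3 = 3, cy_3 = 5, cz_3 = 6, r_3 = 1, cx_4 = 4, cy_4 = 4, cz_4 = 1, r_4 = 1, cx_5 = 3, cy_5 = 2, cz_5 = 6, cx_6 = 3, cy_6 = 6, cz_6 = 1, h_6 = 2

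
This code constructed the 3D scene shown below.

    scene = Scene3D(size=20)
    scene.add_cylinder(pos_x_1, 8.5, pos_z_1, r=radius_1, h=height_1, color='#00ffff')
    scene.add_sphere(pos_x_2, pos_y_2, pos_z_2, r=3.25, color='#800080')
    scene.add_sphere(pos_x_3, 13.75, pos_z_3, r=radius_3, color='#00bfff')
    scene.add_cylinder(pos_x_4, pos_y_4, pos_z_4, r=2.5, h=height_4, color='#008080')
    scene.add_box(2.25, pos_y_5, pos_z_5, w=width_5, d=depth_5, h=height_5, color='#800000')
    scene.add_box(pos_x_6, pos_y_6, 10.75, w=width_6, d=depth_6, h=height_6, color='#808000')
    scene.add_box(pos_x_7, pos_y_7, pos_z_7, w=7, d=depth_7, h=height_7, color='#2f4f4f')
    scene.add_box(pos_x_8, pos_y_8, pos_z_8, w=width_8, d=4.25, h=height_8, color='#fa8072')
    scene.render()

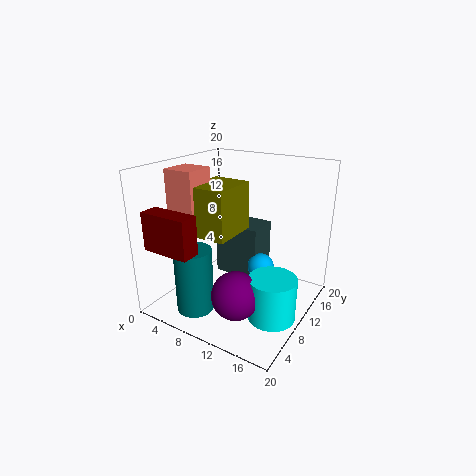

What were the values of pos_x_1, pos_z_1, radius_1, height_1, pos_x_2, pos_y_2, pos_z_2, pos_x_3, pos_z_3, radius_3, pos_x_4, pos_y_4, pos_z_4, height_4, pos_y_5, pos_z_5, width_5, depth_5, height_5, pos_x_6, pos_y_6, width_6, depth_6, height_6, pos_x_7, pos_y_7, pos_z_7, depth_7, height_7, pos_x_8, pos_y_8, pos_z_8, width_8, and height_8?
pos_x_1 = 16.25
pos_z_1 = 0.25
radius_1 = 3.25
height_1 = 6
pos_x_2 = 12.25
pos_y_2 = 5.75
pos_z_2 = 3.75
pos_x_3 = 11.75
pos_z_3 = 4.25
radius_3 = 2
pos_x_4 = 7
pos_y_4 = 3.75
pos_z_4 = 1.25
height_4 = 8.75
pos_y_5 = 0.25
pos_z_5 = 10.25
width_5 = 6.5
depth_5 = 2.5
height_5 = 5
pos_x_6 = 4.75
pos_y_6 = 5.75
width_6 = 5.5
depth_6 = 6.75
height_6 = 6.75
pos_x_7 = 4
pos_y_7 = 13.25
pos_z_7 = 1.75
depth_7 = 5
height_7 = 8.25
pos_x_8 = 1.75
pos_y_8 = 5.25
pos_z_8 = 11.25
width_8 = 4.25
height_8 = 8.25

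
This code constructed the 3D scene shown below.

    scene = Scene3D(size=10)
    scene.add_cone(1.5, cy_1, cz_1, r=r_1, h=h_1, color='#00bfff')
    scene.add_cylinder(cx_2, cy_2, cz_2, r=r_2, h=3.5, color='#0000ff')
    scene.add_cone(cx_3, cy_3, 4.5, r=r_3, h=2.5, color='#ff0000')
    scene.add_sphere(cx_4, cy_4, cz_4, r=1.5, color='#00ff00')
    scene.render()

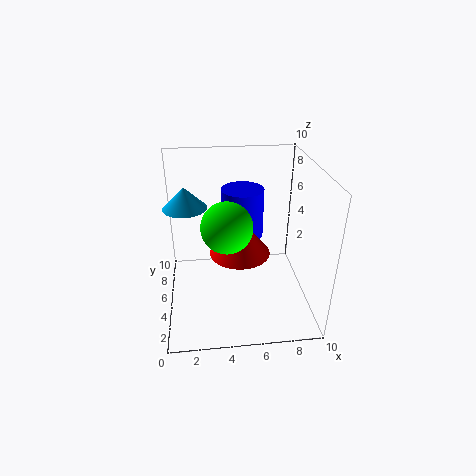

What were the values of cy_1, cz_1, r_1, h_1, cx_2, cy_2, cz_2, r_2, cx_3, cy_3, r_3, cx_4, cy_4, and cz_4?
cy_1 = 6
cz_1 = 7
r_1 = 1.5
h_1 = 1.5
cx_2 = 5.5
cy_2 = 6.5
cz_2 = 4.5
r_2 = 1.5
cx_3 = 5
cy_3 = 4
r_3 = 2
cx_4 = 4
cy_4 = 2
cz_4 = 7.5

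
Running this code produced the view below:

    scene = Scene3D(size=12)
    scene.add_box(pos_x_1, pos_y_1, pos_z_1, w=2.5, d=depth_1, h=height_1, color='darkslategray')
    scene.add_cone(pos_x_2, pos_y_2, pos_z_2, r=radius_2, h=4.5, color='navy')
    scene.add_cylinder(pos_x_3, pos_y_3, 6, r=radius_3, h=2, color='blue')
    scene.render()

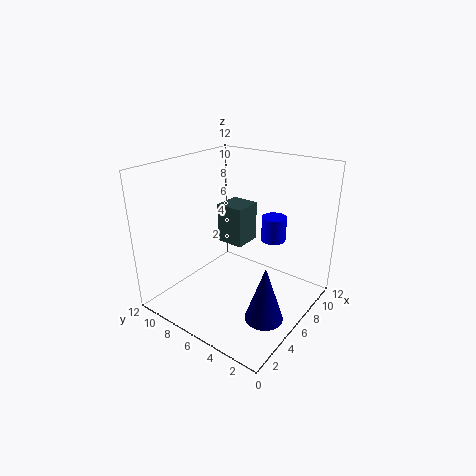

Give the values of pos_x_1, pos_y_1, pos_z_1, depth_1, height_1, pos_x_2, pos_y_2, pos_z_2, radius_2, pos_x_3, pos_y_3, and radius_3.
pos_x_1 = 7; pos_y_1 = 6.5; pos_z_1 = 4.5; depth_1 = 2.5; height_1 = 3.5; pos_x_2 = 4; pos_y_2 = 2; pos_z_2 = 1; radius_2 = 1.5; pos_x_3 = 7.5; pos_y_3 = 3.5; radius_3 = 1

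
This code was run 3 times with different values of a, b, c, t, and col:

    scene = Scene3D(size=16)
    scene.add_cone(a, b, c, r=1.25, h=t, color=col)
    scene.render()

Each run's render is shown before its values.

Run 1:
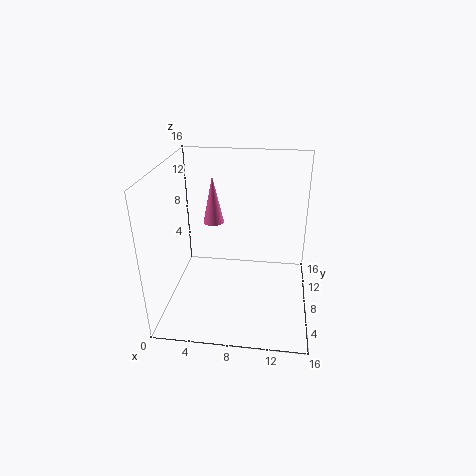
a = 4.5
b = 11.75
c = 8
t = 5.75
col = 'hotpink'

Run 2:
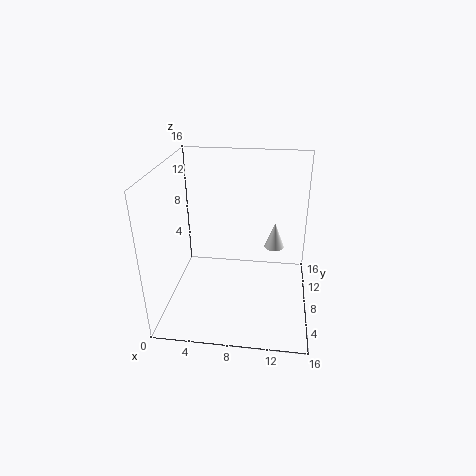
a = 12
b = 12.75
c = 4.5
t = 3.25
col = 'white'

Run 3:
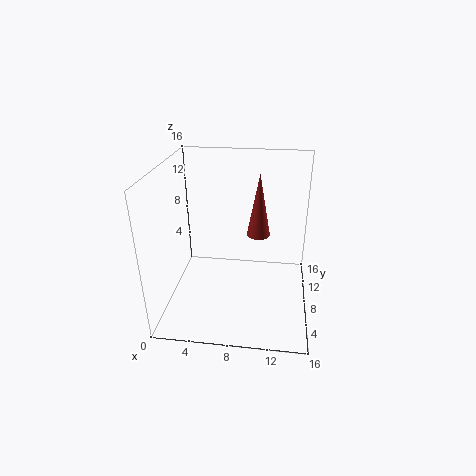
a = 10.25
b = 7.75
c = 8.75
t = 6.75
col = 'brown'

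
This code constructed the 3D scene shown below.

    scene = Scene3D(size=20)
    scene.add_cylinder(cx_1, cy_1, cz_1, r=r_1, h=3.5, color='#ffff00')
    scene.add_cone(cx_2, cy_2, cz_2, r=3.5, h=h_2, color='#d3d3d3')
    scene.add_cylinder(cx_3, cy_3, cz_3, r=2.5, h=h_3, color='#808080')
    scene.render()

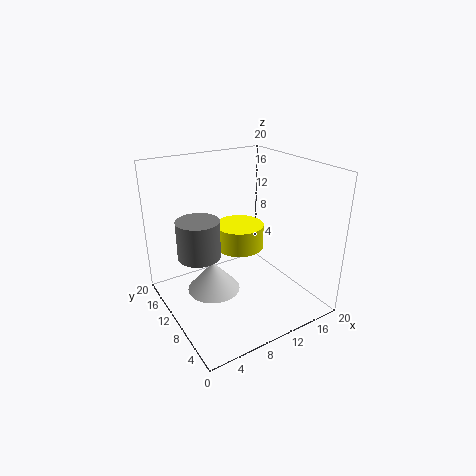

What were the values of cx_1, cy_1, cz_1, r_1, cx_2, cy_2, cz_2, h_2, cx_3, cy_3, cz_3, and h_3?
cx_1 = 11.5; cy_1 = 12; cz_1 = 7.5; r_1 = 3.5; cx_2 = 5.5; cy_2 = 9; cz_2 = 4; h_2 = 4; cx_3 = 2.5; cy_3 = 6.5; cz_3 = 11; h_3 = 4.5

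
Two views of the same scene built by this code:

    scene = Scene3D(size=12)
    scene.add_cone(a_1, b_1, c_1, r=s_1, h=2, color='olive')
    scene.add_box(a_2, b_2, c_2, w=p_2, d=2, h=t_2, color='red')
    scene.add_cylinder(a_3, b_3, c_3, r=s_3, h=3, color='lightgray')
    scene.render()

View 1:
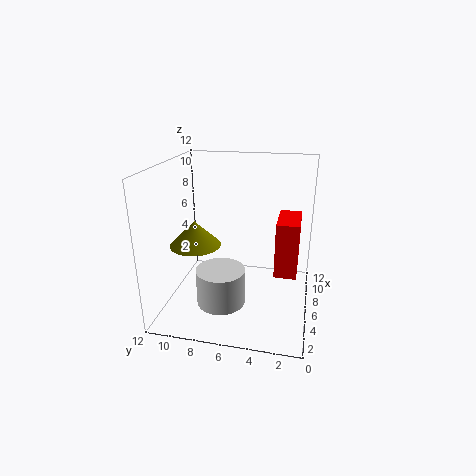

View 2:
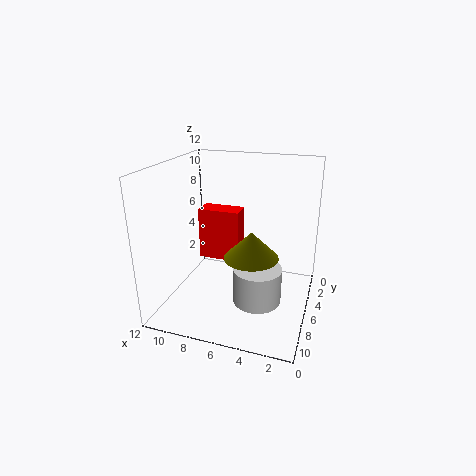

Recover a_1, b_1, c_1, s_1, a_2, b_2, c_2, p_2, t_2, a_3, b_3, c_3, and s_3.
a_1 = 4
b_1 = 9
c_1 = 6
s_1 = 2
a_2 = 7
b_2 = 1
c_2 = 2
p_2 = 4
t_2 = 5
a_3 = 4
b_3 = 7
c_3 = 1
s_3 = 2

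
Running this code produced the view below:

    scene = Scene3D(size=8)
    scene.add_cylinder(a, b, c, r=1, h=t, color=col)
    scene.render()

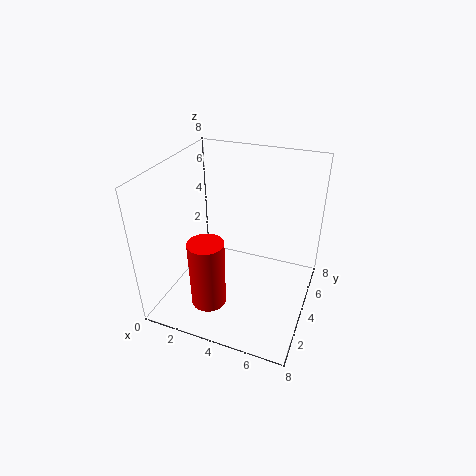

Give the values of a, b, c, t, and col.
a = 2.75, b = 2.5, c = 0.25, t = 4, col = 'red'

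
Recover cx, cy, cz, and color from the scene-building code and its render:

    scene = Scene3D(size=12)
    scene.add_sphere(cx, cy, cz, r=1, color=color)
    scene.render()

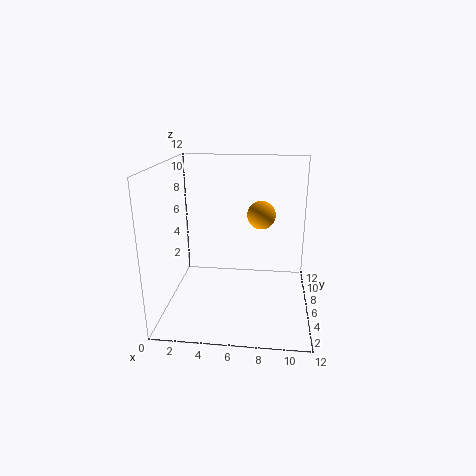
cx = 8, cy = 3, cz = 9, color = 'orange'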